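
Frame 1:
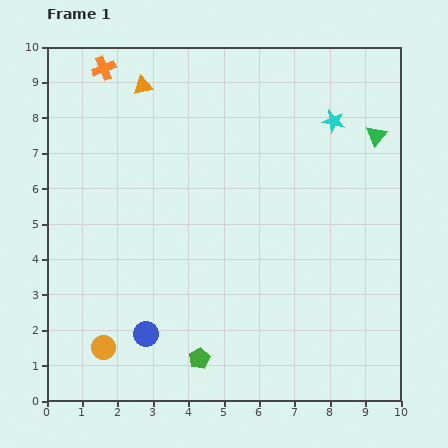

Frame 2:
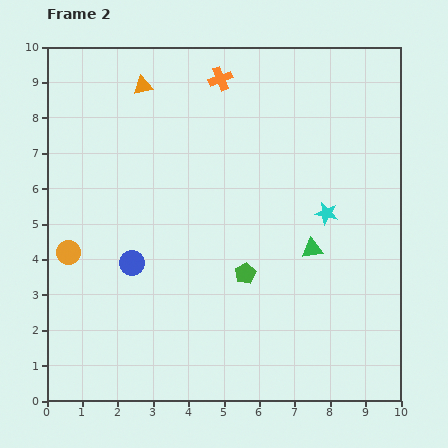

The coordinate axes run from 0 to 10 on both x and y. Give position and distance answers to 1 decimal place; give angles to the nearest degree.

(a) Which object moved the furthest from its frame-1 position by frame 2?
the green triangle

(moved 3.7; next 3.3)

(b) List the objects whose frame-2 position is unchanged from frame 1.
the orange triangle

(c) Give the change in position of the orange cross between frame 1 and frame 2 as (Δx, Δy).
(3.3, -0.3)

The orange cross was at (1.6, 9.4) in frame 1 and (4.9, 9.1) in frame 2.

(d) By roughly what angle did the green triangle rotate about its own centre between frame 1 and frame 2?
43° clockwise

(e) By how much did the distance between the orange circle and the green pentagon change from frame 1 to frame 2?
+2.3

Distance in frame 1: 2.7. Distance in frame 2: 5.0.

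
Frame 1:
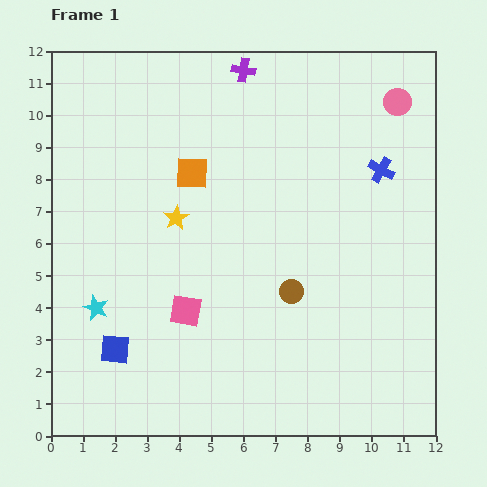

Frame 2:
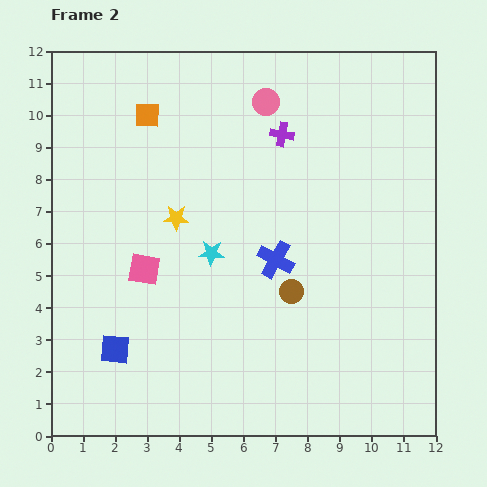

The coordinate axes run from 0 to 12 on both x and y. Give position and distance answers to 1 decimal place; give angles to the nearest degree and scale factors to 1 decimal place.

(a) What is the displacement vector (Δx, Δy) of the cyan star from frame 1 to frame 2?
(3.6, 1.7)

The cyan star was at (1.4, 4.0) in frame 1 and (5.0, 5.7) in frame 2.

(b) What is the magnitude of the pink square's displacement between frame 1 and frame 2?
1.8

The pink square moved from (4.2, 3.9) to (2.9, 5.2), a distance of √(1.3² + 1.3²) ≈ 1.8.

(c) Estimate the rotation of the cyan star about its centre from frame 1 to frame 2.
19° counter-clockwise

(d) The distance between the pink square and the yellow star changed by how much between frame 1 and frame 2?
-1.0

Distance in frame 1: 2.9. Distance in frame 2: 1.9.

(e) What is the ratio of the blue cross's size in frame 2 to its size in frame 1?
1.4×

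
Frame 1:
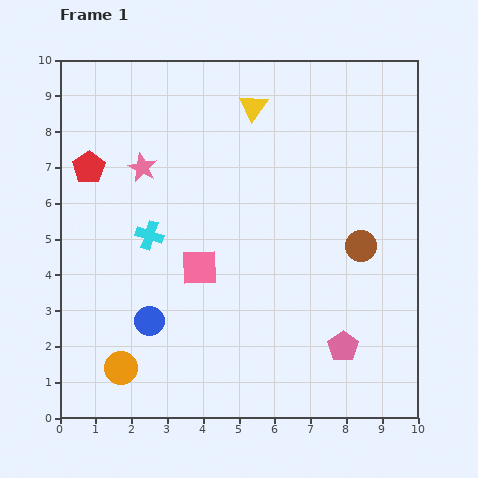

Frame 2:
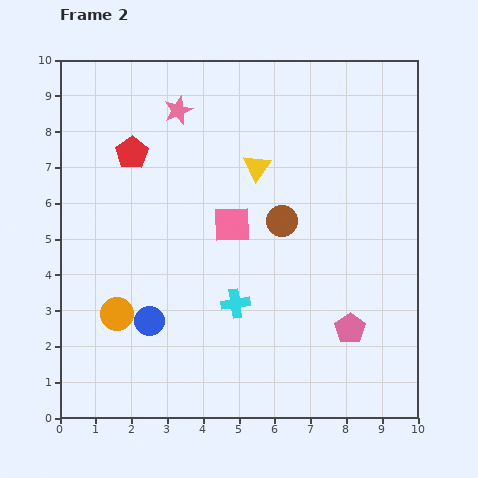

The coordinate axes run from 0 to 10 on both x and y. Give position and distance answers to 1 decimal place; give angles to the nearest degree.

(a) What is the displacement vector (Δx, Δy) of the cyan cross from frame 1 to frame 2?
(2.4, -1.9)

The cyan cross was at (2.5, 5.1) in frame 1 and (4.9, 3.2) in frame 2.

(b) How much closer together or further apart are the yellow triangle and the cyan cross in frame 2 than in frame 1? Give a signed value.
-0.8

Distance in frame 1: 4.6. Distance in frame 2: 3.8.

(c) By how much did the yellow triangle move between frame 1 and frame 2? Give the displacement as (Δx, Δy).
(0.1, -1.7)

The yellow triangle was at (5.4, 8.7) in frame 1 and (5.5, 7.0) in frame 2.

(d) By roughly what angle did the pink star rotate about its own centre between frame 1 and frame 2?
23° clockwise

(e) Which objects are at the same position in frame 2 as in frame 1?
the blue circle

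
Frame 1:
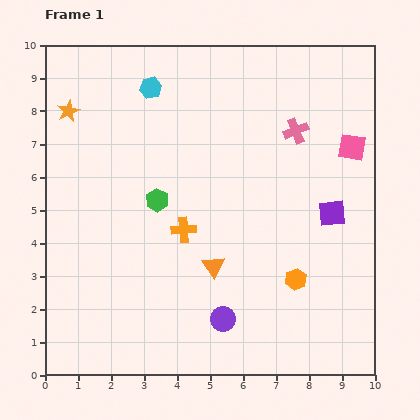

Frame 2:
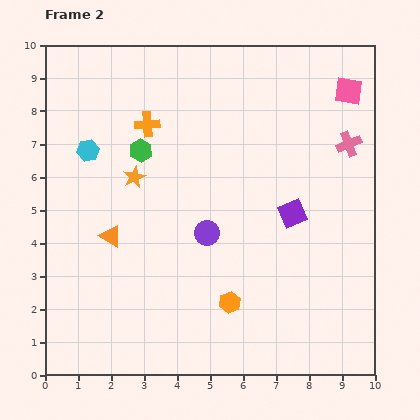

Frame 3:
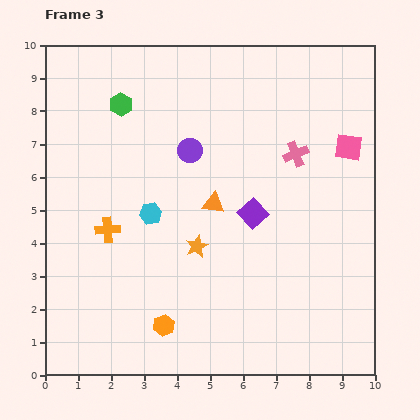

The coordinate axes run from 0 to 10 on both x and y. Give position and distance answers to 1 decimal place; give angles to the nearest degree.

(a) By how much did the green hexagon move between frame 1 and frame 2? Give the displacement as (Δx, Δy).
(-0.5, 1.5)

The green hexagon was at (3.4, 5.3) in frame 1 and (2.9, 6.8) in frame 2.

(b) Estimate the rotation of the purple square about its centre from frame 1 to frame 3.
37° counter-clockwise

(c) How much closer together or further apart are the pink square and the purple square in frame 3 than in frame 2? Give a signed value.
-0.6

Distance in frame 2: 4.1. Distance in frame 3: 3.5.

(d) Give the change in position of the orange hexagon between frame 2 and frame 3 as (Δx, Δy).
(-2.0, -0.7)

The orange hexagon was at (5.6, 2.2) in frame 2 and (3.6, 1.5) in frame 3.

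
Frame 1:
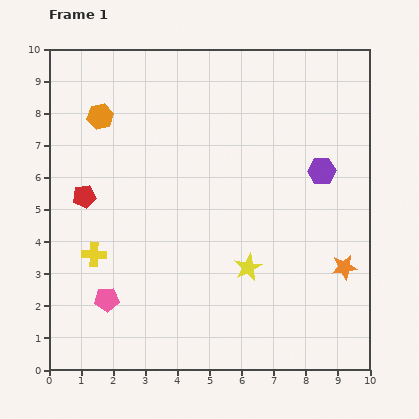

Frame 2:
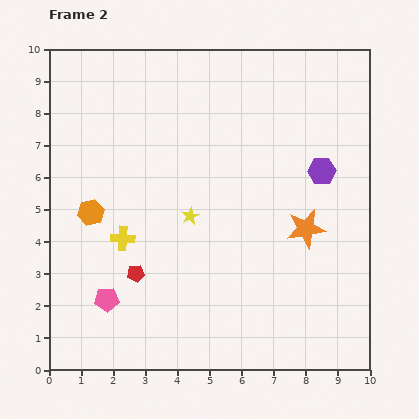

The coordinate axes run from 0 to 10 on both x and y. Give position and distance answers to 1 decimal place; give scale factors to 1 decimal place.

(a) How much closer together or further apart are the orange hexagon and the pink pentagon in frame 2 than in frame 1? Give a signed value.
-3.0

Distance in frame 1: 5.7. Distance in frame 2: 2.7.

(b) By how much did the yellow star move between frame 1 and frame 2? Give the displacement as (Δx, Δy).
(-1.8, 1.6)

The yellow star was at (6.2, 3.2) in frame 1 and (4.4, 4.8) in frame 2.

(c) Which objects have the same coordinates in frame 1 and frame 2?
the pink pentagon, the purple hexagon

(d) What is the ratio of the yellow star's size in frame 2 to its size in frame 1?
0.6×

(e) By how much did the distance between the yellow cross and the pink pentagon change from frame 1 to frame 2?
+0.5

Distance in frame 1: 1.5. Distance in frame 2: 2.0.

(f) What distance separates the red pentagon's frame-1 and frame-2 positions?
2.9

The red pentagon moved from (1.1, 5.4) to (2.7, 3.0), a distance of √(1.6² + 2.4²) ≈ 2.9.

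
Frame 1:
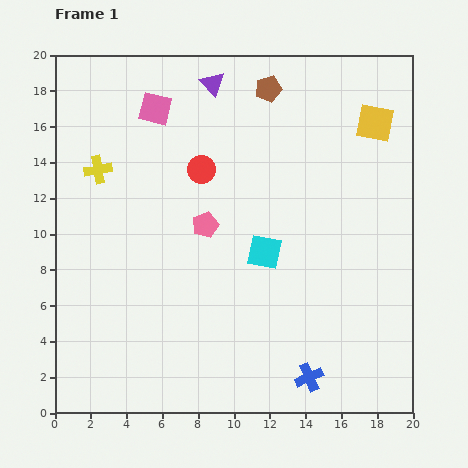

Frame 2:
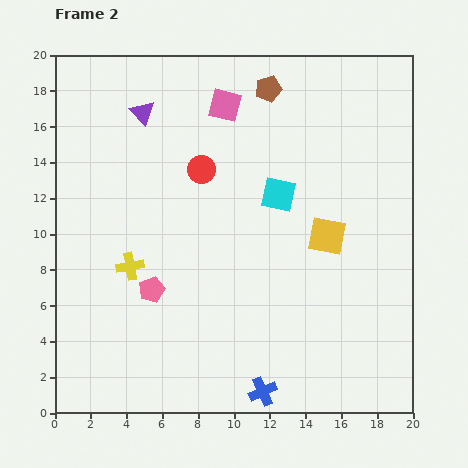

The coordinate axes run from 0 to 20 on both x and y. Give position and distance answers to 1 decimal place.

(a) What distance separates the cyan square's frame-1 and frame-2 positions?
3.3

The cyan square moved from (11.7, 9.0) to (12.5, 12.2), a distance of √(0.8² + 3.2²) ≈ 3.3.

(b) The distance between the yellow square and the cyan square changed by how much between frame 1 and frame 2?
-6.0

Distance in frame 1: 9.5. Distance in frame 2: 3.5.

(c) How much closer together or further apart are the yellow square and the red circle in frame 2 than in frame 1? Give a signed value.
-2.1

Distance in frame 1: 10.0. Distance in frame 2: 7.9.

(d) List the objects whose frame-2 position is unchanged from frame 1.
the red circle, the brown pentagon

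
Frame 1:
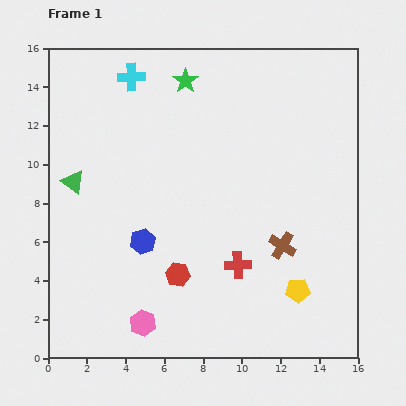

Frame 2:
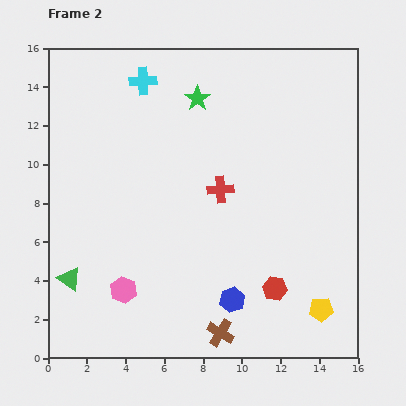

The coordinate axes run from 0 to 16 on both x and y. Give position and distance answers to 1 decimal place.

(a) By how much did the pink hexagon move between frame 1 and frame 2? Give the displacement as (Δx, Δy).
(-1.0, 1.7)

The pink hexagon was at (4.9, 1.8) in frame 1 and (3.9, 3.5) in frame 2.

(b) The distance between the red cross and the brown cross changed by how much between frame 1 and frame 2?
+4.9

Distance in frame 1: 2.5. Distance in frame 2: 7.4.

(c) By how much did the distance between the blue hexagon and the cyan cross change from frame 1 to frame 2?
+3.7

Distance in frame 1: 8.5. Distance in frame 2: 12.2.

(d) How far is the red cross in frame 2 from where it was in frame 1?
4.0

The red cross moved from (9.8, 4.8) to (8.9, 8.7), a distance of √(0.9² + 3.9²) ≈ 4.0.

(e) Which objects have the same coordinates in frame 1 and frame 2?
none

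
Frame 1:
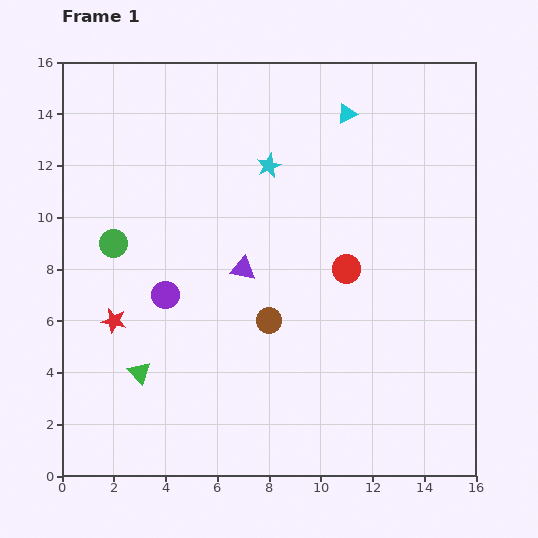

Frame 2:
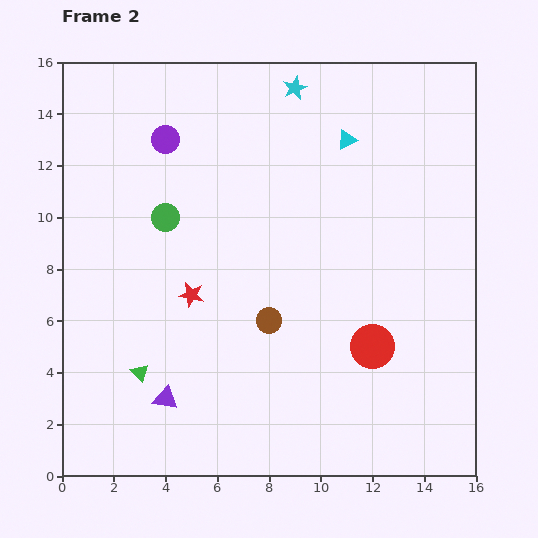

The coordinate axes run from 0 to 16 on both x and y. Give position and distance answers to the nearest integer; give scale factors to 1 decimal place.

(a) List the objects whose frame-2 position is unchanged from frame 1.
the brown circle, the green triangle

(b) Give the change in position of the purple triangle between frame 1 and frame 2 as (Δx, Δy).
(-3, -5)

The purple triangle was at (7, 8) in frame 1 and (4, 3) in frame 2.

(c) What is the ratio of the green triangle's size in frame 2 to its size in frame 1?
0.8×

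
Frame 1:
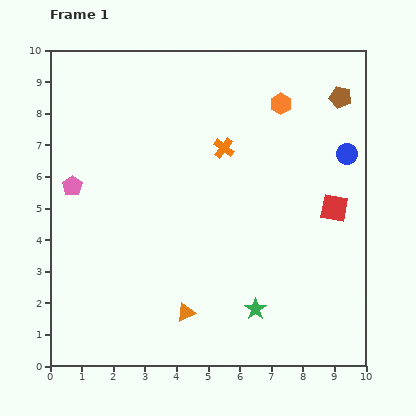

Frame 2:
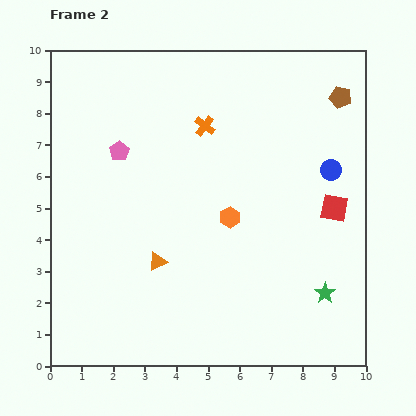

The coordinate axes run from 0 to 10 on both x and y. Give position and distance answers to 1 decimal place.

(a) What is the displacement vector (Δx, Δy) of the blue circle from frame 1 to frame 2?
(-0.5, -0.5)

The blue circle was at (9.4, 6.7) in frame 1 and (8.9, 6.2) in frame 2.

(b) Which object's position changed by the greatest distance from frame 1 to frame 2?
the orange hexagon

(moved 3.9; next 2.3)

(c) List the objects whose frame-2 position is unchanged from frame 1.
the red square, the brown pentagon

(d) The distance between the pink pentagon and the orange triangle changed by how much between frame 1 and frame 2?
-1.7

Distance in frame 1: 5.4. Distance in frame 2: 3.7.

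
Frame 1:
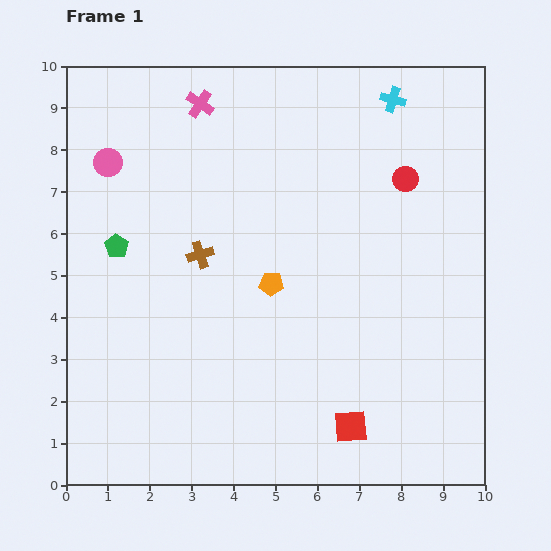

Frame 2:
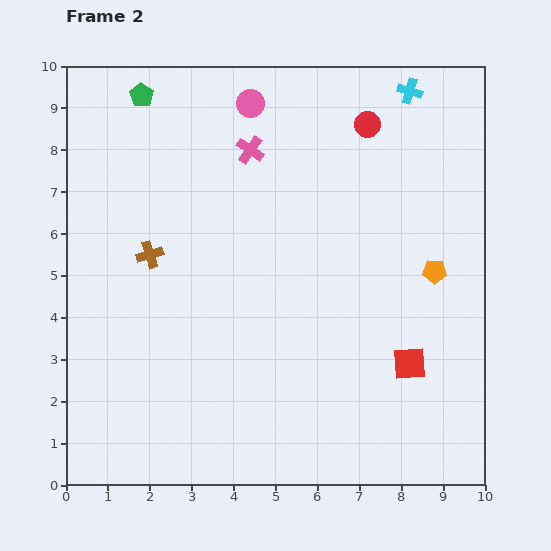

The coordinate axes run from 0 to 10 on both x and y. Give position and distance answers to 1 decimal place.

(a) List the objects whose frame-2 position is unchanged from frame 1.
none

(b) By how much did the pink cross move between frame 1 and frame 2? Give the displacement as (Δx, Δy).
(1.2, -1.1)

The pink cross was at (3.2, 9.1) in frame 1 and (4.4, 8.0) in frame 2.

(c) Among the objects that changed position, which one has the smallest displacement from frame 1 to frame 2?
the cyan cross

(moved 0.4)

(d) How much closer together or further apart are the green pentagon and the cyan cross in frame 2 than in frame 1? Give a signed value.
-1.1

Distance in frame 1: 7.5. Distance in frame 2: 6.4.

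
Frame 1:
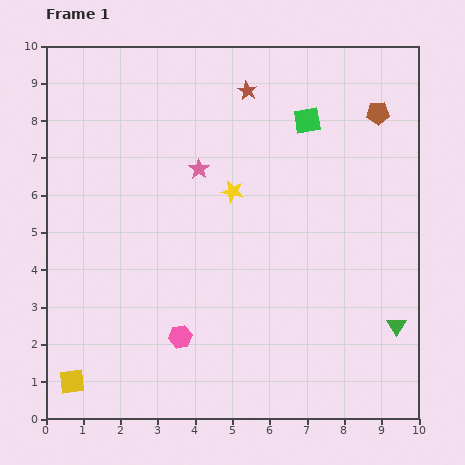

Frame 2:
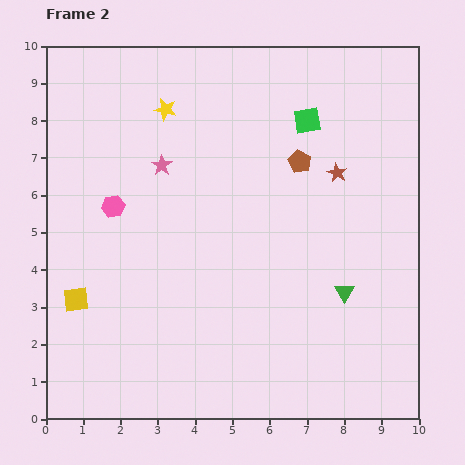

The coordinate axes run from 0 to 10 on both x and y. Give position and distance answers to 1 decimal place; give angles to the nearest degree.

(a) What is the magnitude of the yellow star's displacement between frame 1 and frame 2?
2.8

The yellow star moved from (5.0, 6.1) to (3.2, 8.3), a distance of √(1.8² + 2.2²) ≈ 2.8.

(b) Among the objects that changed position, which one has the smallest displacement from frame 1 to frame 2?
the pink star

(moved 1.0)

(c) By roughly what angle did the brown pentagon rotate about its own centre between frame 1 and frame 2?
29° clockwise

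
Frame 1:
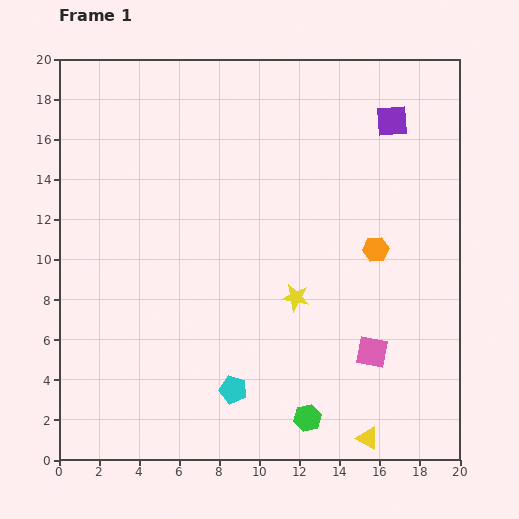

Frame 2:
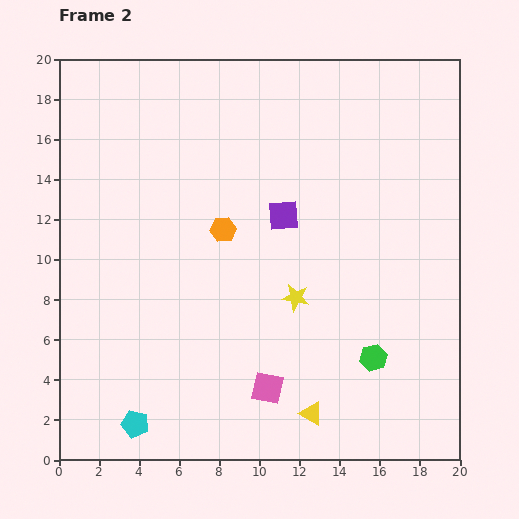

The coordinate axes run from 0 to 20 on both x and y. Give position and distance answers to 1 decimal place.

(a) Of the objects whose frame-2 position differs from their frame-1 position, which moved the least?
the yellow triangle

(moved 3.0)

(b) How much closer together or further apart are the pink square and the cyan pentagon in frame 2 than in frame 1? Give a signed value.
-0.4

Distance in frame 1: 7.2. Distance in frame 2: 6.8.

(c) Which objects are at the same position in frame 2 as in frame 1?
the yellow star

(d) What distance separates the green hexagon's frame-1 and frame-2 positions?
4.5

The green hexagon moved from (12.4, 2.1) to (15.7, 5.1), a distance of √(3.3² + 3.0²) ≈ 4.5.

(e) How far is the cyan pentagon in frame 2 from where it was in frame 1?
5.2

The cyan pentagon moved from (8.7, 3.5) to (3.8, 1.8), a distance of √(4.9² + 1.7²) ≈ 5.2.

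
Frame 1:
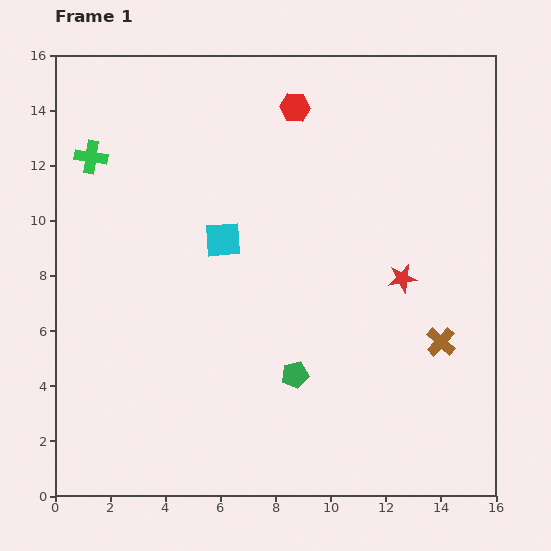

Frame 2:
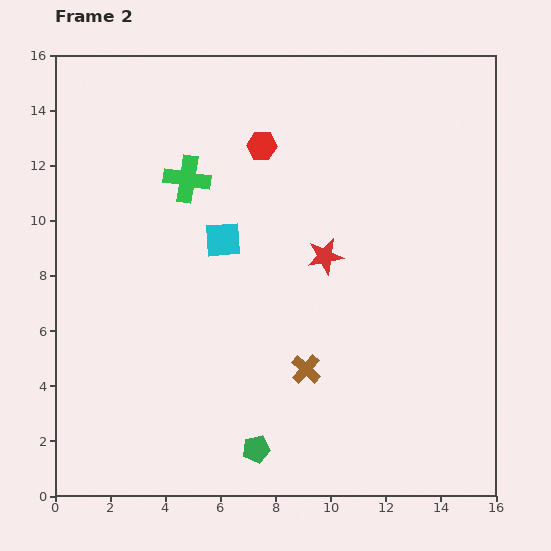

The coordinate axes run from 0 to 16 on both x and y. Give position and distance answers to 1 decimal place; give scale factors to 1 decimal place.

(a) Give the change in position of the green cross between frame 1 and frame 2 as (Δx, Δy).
(3.5, -0.8)

The green cross was at (1.3, 12.3) in frame 1 and (4.8, 11.5) in frame 2.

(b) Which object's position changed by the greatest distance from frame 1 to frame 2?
the brown cross

(moved 5.0; next 3.6)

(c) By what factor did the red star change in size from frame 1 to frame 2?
1.3×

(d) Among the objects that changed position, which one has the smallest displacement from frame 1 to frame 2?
the red hexagon

(moved 1.8)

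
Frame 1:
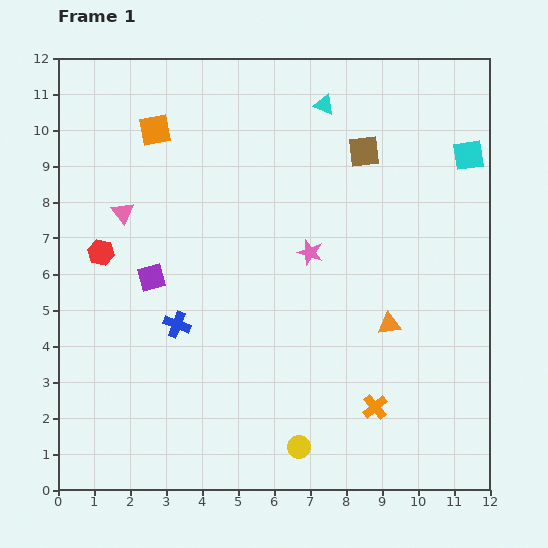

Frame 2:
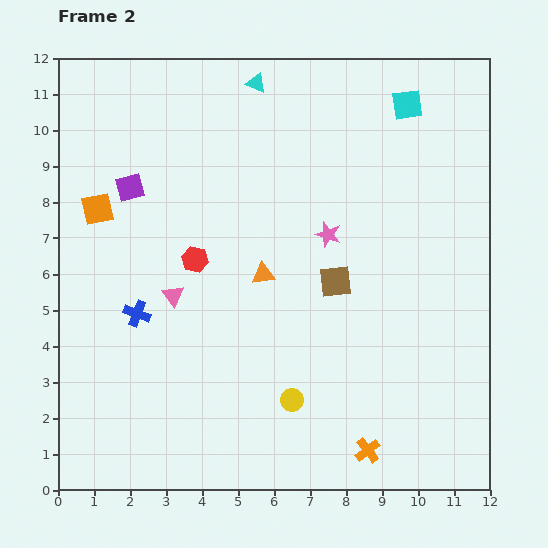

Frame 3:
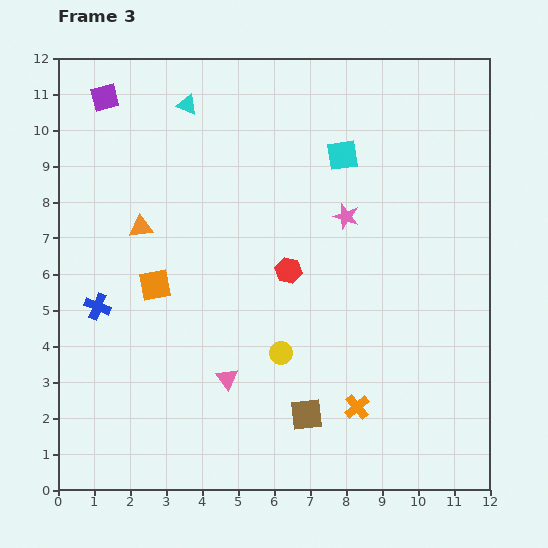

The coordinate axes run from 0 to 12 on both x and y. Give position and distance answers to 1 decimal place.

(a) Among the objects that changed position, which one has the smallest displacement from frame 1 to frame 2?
the pink star

(moved 0.7)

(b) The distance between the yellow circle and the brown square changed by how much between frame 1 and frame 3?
-6.6

Distance in frame 1: 8.4. Distance in frame 3: 1.8.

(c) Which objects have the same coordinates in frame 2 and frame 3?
none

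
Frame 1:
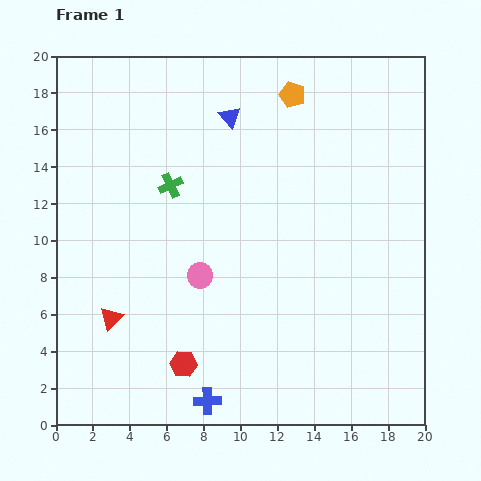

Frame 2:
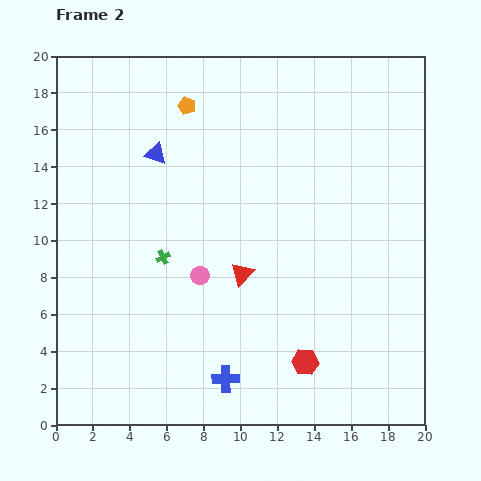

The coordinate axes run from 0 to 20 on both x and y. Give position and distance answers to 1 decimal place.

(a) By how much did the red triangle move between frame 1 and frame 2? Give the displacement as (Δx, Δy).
(7.1, 2.4)

The red triangle was at (3.0, 5.8) in frame 1 and (10.1, 8.2) in frame 2.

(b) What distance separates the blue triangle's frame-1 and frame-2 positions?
4.5

The blue triangle moved from (9.4, 16.7) to (5.4, 14.7), a distance of √(4.0² + 2.0²) ≈ 4.5.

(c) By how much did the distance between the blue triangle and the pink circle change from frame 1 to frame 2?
-1.7

Distance in frame 1: 8.7. Distance in frame 2: 7.0.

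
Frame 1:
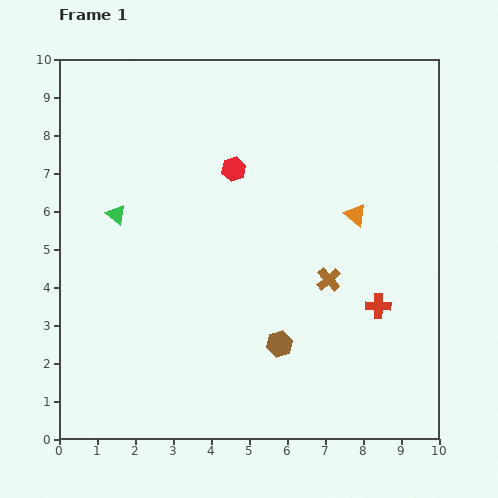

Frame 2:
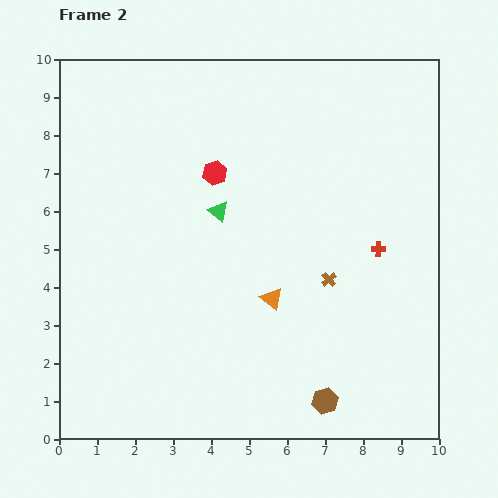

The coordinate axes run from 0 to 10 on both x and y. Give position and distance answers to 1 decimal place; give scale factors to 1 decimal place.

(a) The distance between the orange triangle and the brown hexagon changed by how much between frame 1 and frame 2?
-0.9

Distance in frame 1: 3.9. Distance in frame 2: 3.0.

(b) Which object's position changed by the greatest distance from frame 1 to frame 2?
the orange triangle

(moved 3.1; next 2.7)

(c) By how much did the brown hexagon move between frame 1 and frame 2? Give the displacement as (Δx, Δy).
(1.2, -1.5)

The brown hexagon was at (5.8, 2.5) in frame 1 and (7.0, 1.0) in frame 2.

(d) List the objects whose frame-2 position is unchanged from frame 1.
the brown cross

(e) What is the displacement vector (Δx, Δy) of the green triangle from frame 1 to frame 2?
(2.7, 0.1)

The green triangle was at (1.5, 5.9) in frame 1 and (4.2, 6.0) in frame 2.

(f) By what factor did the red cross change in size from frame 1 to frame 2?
0.6×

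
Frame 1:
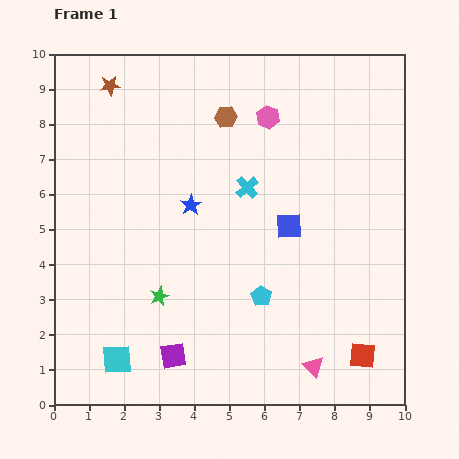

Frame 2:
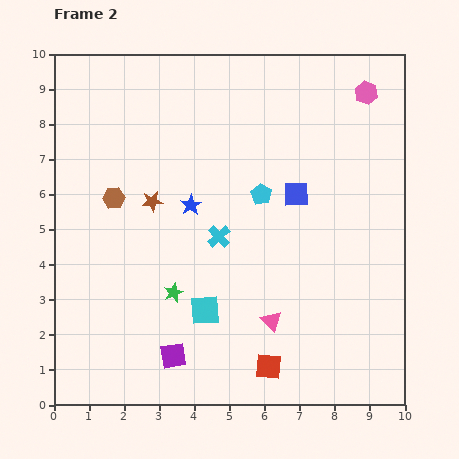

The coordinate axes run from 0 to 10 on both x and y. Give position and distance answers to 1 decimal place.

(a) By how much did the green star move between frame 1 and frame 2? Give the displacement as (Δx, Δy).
(0.4, 0.1)

The green star was at (3.0, 3.1) in frame 1 and (3.4, 3.2) in frame 2.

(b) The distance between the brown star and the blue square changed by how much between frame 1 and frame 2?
-2.4

Distance in frame 1: 6.5. Distance in frame 2: 4.1.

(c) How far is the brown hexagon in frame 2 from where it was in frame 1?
3.9

The brown hexagon moved from (4.9, 8.2) to (1.7, 5.9), a distance of √(3.2² + 2.3²) ≈ 3.9.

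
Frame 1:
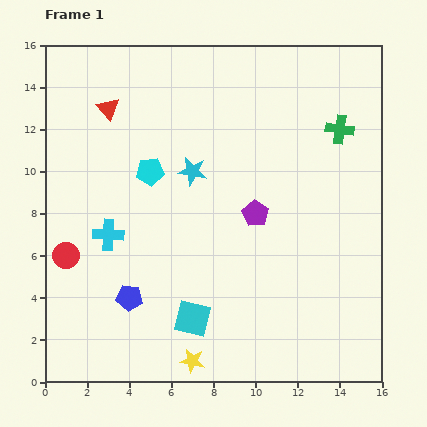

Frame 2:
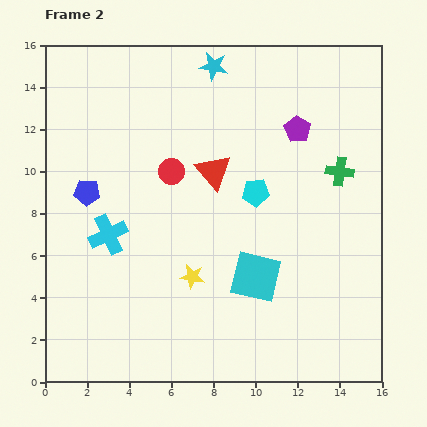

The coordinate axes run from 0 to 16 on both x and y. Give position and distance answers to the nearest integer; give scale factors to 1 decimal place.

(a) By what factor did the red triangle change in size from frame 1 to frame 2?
1.6×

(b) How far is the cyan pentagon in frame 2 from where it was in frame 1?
5

The cyan pentagon moved from (5, 10) to (10, 9), a distance of √(5² + 1²) ≈ 5.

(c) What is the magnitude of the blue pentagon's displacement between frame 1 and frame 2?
5

The blue pentagon moved from (4, 4) to (2, 9), a distance of √(2² + 5²) ≈ 5.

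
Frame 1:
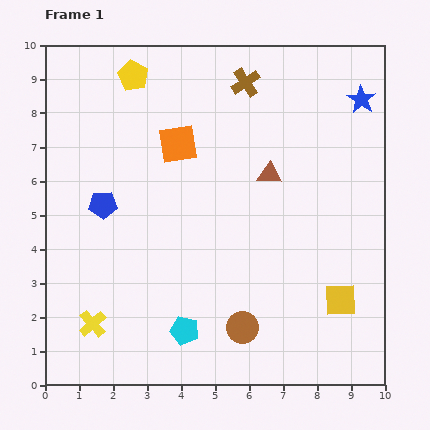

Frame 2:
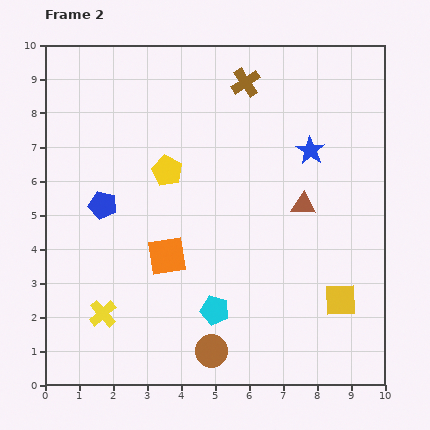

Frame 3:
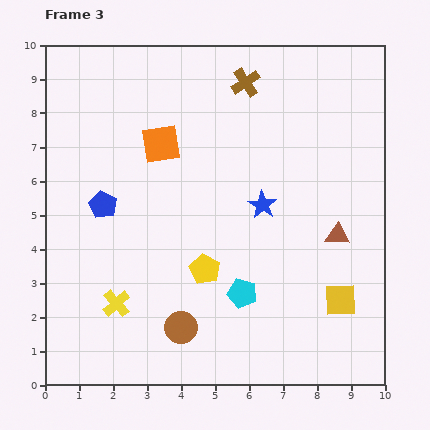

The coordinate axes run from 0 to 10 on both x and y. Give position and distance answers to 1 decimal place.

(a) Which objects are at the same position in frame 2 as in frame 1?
the blue pentagon, the brown cross, the yellow square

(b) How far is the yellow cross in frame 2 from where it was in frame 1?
0.4

The yellow cross moved from (1.4, 1.8) to (1.7, 2.1), a distance of √(0.3² + 0.3²) ≈ 0.4.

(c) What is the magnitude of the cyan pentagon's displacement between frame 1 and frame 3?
2.0

The cyan pentagon moved from (4.1, 1.6) to (5.8, 2.7), a distance of √(1.7² + 1.1²) ≈ 2.0.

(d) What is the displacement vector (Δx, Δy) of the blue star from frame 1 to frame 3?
(-2.9, -3.1)

The blue star was at (9.3, 8.4) in frame 1 and (6.4, 5.3) in frame 3.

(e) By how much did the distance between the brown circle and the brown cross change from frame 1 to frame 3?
+0.2

Distance in frame 1: 7.2. Distance in frame 3: 7.4.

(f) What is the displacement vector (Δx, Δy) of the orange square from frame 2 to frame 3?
(-0.2, 3.3)

The orange square was at (3.6, 3.8) in frame 2 and (3.4, 7.1) in frame 3.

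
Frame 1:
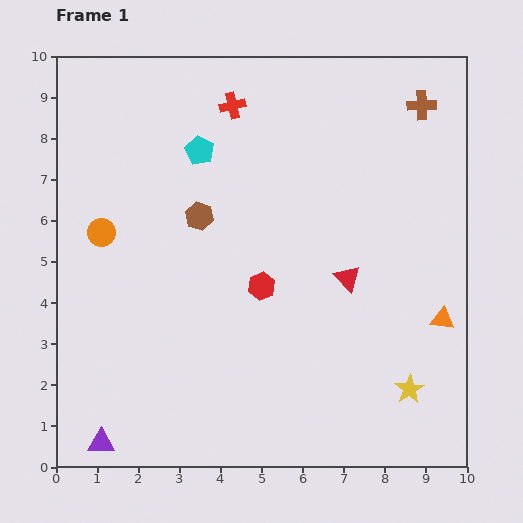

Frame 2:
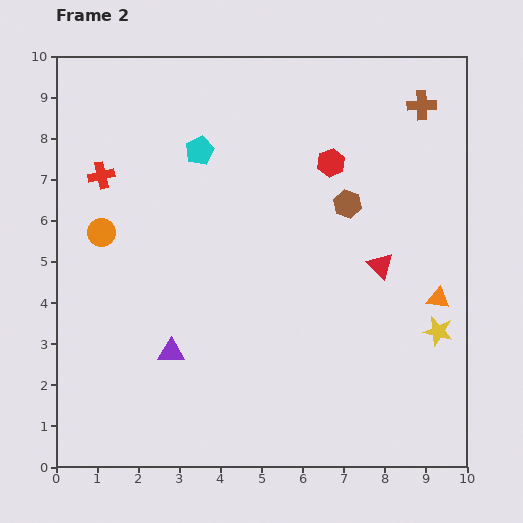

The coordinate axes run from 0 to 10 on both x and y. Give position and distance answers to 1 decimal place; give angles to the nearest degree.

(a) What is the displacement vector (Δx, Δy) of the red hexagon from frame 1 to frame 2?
(1.7, 3.0)

The red hexagon was at (5.0, 4.4) in frame 1 and (6.7, 7.4) in frame 2.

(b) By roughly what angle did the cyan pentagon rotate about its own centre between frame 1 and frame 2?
18° clockwise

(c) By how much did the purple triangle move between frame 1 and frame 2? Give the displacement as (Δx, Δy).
(1.7, 2.2)

The purple triangle was at (1.1, 0.6) in frame 1 and (2.8, 2.8) in frame 2.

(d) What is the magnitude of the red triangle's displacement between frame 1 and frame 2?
0.9

The red triangle moved from (7.1, 4.6) to (7.9, 4.9), a distance of √(0.8² + 0.3²) ≈ 0.9.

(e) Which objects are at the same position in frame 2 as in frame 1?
the orange circle, the brown cross, the cyan pentagon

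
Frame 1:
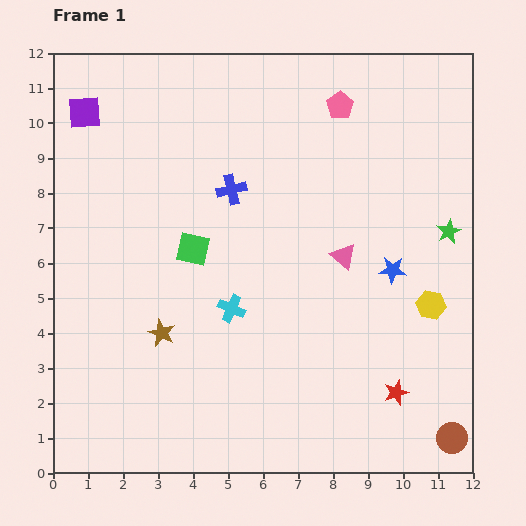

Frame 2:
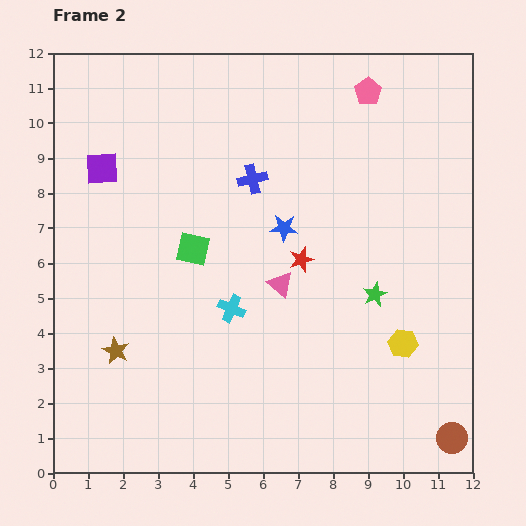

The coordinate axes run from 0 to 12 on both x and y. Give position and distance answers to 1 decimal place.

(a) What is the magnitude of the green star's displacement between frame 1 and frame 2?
2.8

The green star moved from (11.3, 6.9) to (9.2, 5.1), a distance of √(2.1² + 1.8²) ≈ 2.8.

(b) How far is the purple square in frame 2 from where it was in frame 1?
1.7

The purple square moved from (0.9, 10.3) to (1.4, 8.7), a distance of √(0.5² + 1.6²) ≈ 1.7.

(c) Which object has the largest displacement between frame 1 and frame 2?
the red star

(moved 4.7; next 3.3)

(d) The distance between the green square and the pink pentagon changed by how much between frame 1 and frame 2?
+0.8

Distance in frame 1: 5.9. Distance in frame 2: 6.7.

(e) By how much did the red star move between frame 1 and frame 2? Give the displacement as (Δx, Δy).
(-2.7, 3.8)

The red star was at (9.8, 2.3) in frame 1 and (7.1, 6.1) in frame 2.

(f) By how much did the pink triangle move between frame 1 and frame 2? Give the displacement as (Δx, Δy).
(-1.8, -0.8)

The pink triangle was at (8.3, 6.2) in frame 1 and (6.5, 5.4) in frame 2.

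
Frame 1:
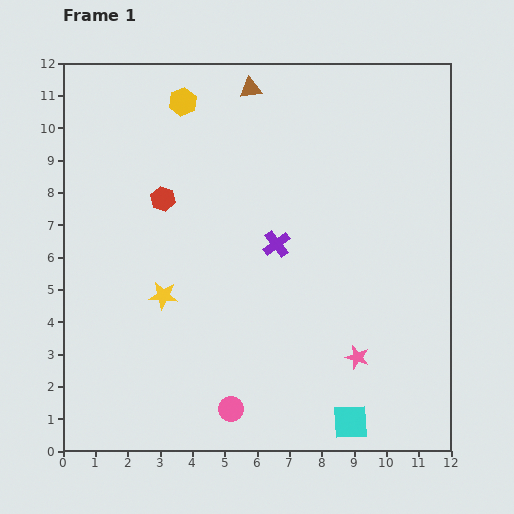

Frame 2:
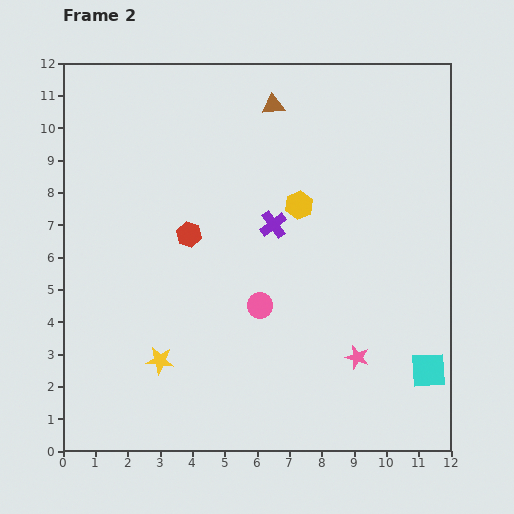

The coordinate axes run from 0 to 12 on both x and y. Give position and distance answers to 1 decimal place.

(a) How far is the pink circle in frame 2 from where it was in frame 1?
3.3

The pink circle moved from (5.2, 1.3) to (6.1, 4.5), a distance of √(0.9² + 3.2²) ≈ 3.3.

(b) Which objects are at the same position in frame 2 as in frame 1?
the pink star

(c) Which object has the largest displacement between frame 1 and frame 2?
the yellow hexagon

(moved 4.8; next 3.3)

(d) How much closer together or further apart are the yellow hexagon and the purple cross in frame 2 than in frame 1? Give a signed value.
-4.3

Distance in frame 1: 5.3. Distance in frame 2: 1.0.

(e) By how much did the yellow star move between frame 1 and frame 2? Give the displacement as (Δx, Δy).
(-0.1, -2.0)

The yellow star was at (3.1, 4.8) in frame 1 and (3.0, 2.8) in frame 2.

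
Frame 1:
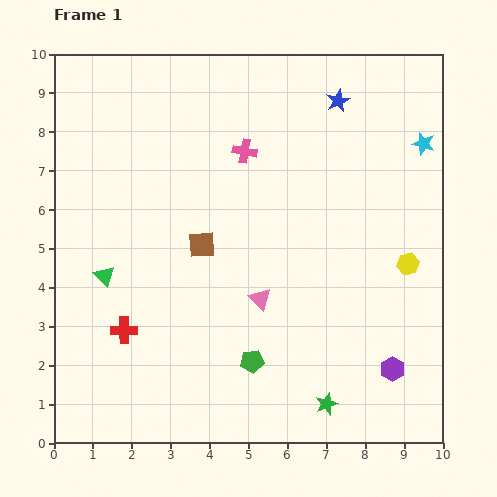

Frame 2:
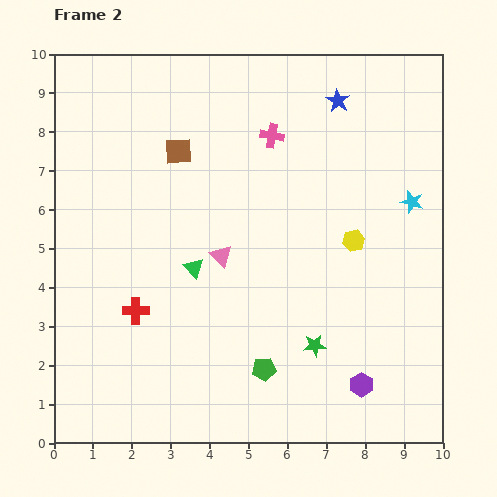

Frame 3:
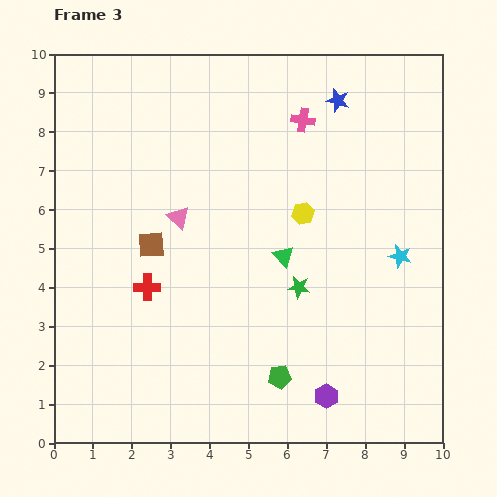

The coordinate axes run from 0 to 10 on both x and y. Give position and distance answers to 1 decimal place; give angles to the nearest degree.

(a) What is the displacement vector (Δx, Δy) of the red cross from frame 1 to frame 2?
(0.3, 0.5)

The red cross was at (1.8, 2.9) in frame 1 and (2.1, 3.4) in frame 2.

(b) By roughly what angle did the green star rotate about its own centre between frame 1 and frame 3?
30° clockwise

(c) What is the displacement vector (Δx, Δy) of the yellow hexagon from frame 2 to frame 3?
(-1.3, 0.7)

The yellow hexagon was at (7.7, 5.2) in frame 2 and (6.4, 5.9) in frame 3.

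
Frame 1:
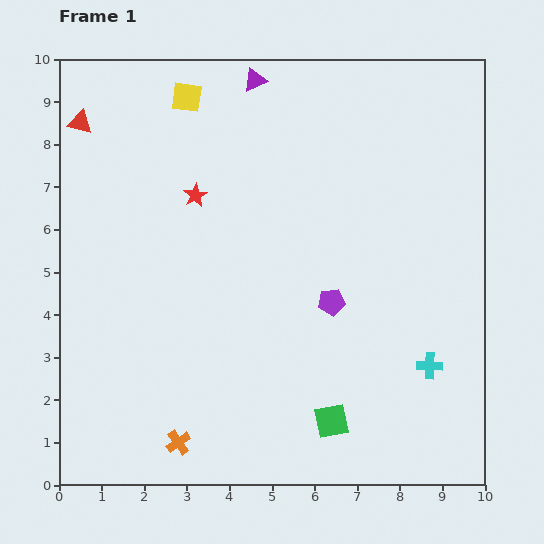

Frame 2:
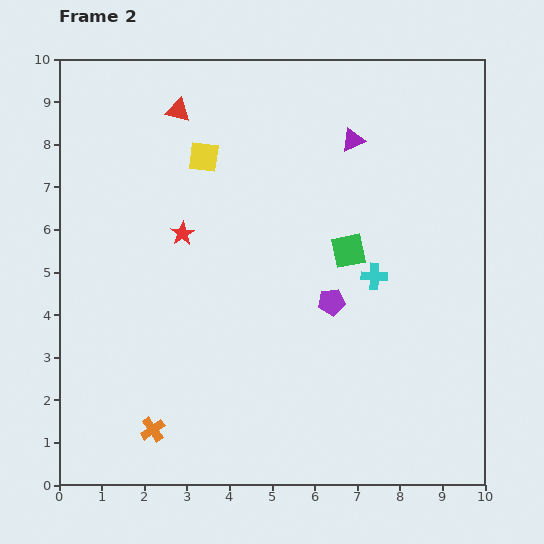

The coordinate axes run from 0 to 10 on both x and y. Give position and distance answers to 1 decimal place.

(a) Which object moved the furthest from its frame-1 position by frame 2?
the green square

(moved 4.0; next 2.7)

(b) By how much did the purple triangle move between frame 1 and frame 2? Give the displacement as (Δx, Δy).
(2.3, -1.4)

The purple triangle was at (4.6, 9.5) in frame 1 and (6.9, 8.1) in frame 2.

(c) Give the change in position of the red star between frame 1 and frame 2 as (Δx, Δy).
(-0.3, -0.9)

The red star was at (3.2, 6.8) in frame 1 and (2.9, 5.9) in frame 2.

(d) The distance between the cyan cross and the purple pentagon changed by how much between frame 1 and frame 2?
-1.5

Distance in frame 1: 2.7. Distance in frame 2: 1.2.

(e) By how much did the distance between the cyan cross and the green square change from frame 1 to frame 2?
-1.8

Distance in frame 1: 2.6. Distance in frame 2: 0.8.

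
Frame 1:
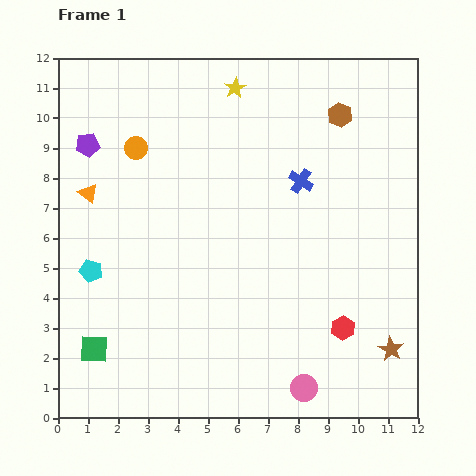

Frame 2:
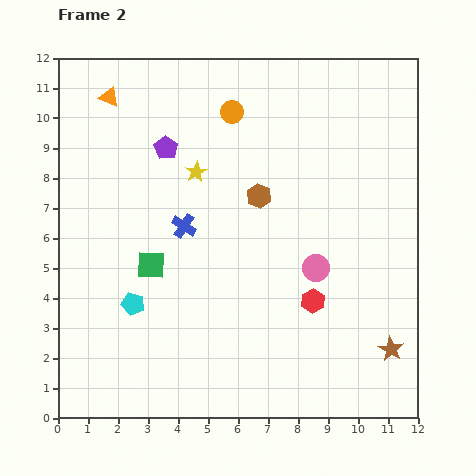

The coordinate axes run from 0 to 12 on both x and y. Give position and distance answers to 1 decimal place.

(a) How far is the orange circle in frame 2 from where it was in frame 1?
3.4

The orange circle moved from (2.6, 9.0) to (5.8, 10.2), a distance of √(3.2² + 1.2²) ≈ 3.4.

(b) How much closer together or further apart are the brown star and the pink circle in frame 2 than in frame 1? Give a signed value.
+0.5

Distance in frame 1: 3.2. Distance in frame 2: 3.7.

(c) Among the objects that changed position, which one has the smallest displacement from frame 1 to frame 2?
the red hexagon

(moved 1.3)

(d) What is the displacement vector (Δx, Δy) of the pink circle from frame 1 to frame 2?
(0.4, 4.0)

The pink circle was at (8.2, 1.0) in frame 1 and (8.6, 5.0) in frame 2.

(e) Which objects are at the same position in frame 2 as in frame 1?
the brown star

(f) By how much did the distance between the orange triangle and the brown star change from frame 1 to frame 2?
+1.2

Distance in frame 1: 11.4. Distance in frame 2: 12.6.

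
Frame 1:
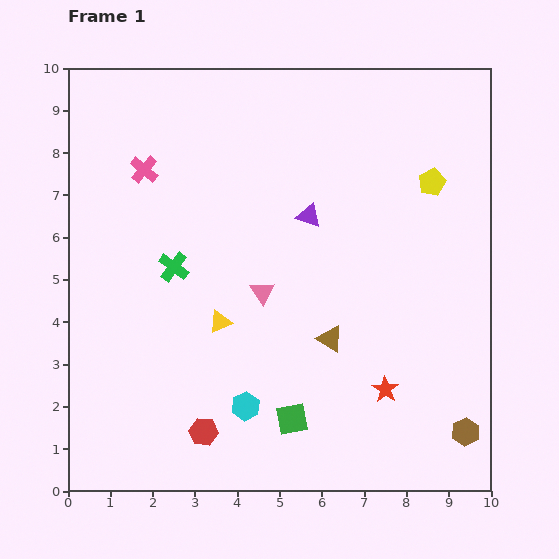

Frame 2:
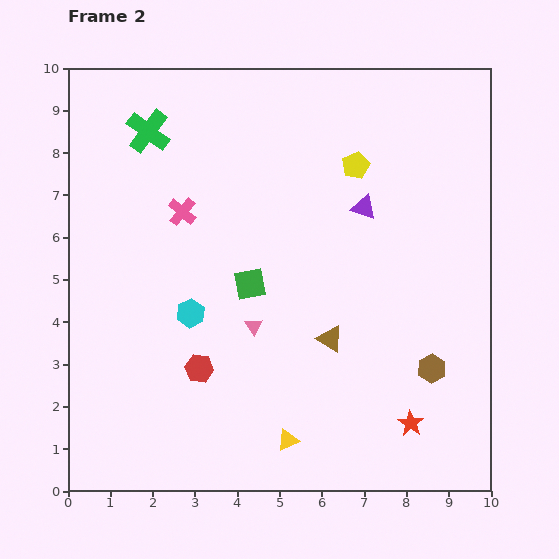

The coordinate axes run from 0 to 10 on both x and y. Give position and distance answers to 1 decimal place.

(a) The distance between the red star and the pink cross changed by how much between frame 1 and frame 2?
-0.3

Distance in frame 1: 7.7. Distance in frame 2: 7.4.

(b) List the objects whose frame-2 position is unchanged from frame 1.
the brown triangle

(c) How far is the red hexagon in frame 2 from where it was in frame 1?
1.5

The red hexagon moved from (3.2, 1.4) to (3.1, 2.9), a distance of √(0.1² + 1.5²) ≈ 1.5.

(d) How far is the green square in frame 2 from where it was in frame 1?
3.4

The green square moved from (5.3, 1.7) to (4.3, 4.9), a distance of √(1.0² + 3.2²) ≈ 3.4.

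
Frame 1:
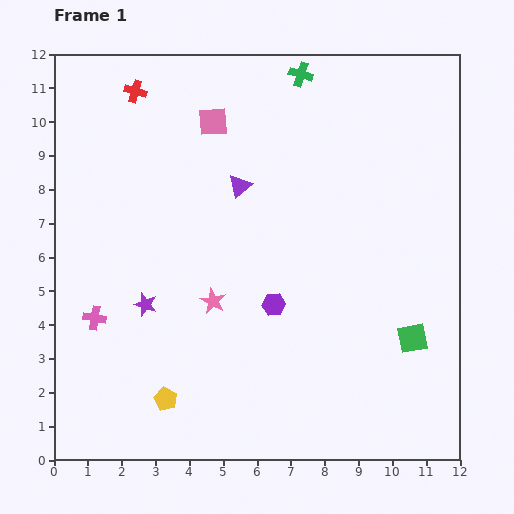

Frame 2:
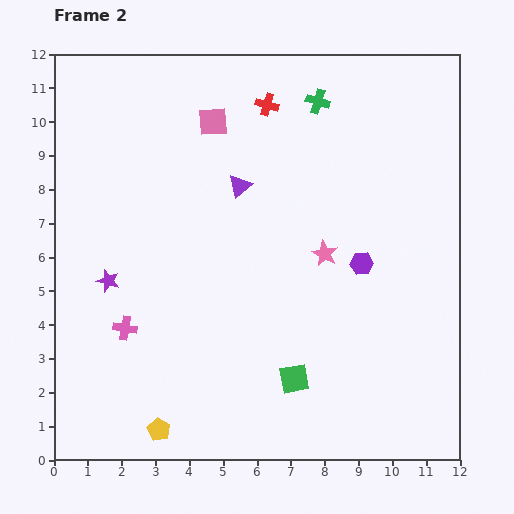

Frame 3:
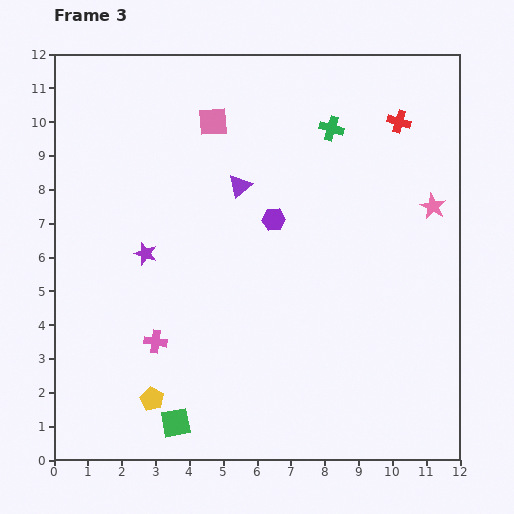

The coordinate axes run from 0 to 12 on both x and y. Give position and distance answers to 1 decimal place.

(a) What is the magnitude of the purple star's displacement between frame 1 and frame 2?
1.3

The purple star moved from (2.7, 4.6) to (1.6, 5.3), a distance of √(1.1² + 0.7²) ≈ 1.3.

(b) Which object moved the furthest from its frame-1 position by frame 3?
the red cross

(moved 7.9; next 7.4)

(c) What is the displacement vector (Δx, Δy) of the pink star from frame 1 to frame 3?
(6.5, 2.8)

The pink star was at (4.7, 4.7) in frame 1 and (11.2, 7.5) in frame 3.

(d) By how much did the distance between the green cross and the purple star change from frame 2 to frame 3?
-1.6

Distance in frame 2: 8.2. Distance in frame 3: 6.6.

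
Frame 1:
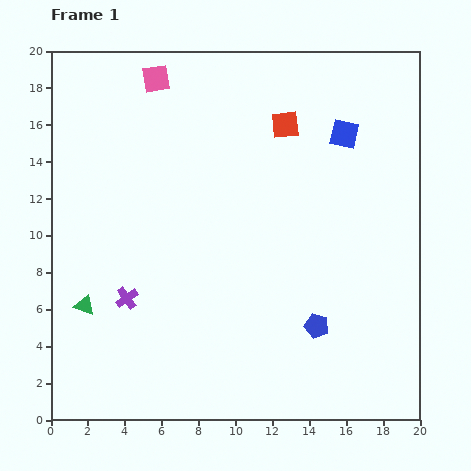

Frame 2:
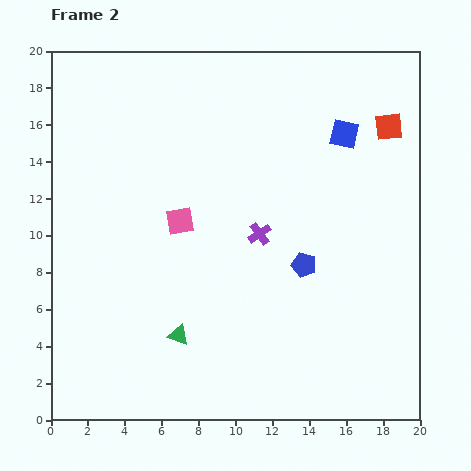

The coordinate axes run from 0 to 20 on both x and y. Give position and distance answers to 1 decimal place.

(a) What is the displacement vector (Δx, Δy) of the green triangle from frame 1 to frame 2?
(5.1, -1.6)

The green triangle was at (1.8, 6.2) in frame 1 and (6.9, 4.6) in frame 2.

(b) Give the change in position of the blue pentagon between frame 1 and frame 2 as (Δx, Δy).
(-0.7, 3.3)

The blue pentagon was at (14.4, 5.1) in frame 1 and (13.7, 8.4) in frame 2.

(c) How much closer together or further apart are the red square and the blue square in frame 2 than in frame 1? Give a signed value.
-0.8

Distance in frame 1: 3.2. Distance in frame 2: 2.4.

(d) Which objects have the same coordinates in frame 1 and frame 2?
the blue square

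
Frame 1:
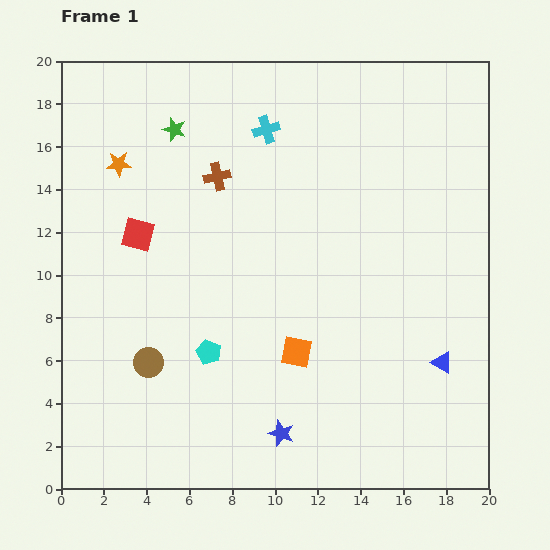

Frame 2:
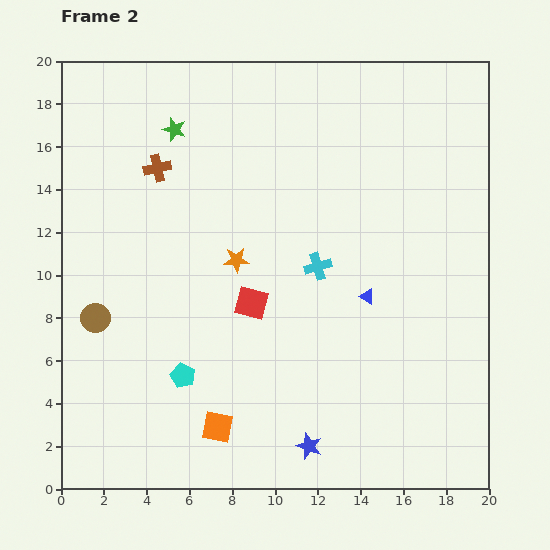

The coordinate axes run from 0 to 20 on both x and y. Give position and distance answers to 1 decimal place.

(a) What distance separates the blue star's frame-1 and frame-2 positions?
1.4

The blue star moved from (10.3, 2.6) to (11.6, 2.0), a distance of √(1.3² + 0.6²) ≈ 1.4.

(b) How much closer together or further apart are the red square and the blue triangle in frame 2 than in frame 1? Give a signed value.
-10.0

Distance in frame 1: 15.4. Distance in frame 2: 5.4.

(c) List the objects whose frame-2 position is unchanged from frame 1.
the green star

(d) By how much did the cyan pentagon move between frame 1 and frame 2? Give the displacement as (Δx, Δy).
(-1.2, -1.1)

The cyan pentagon was at (6.9, 6.4) in frame 1 and (5.7, 5.3) in frame 2.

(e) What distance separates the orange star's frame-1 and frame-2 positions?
7.1

The orange star moved from (2.7, 15.2) to (8.2, 10.7), a distance of √(5.5² + 4.5²) ≈ 7.1.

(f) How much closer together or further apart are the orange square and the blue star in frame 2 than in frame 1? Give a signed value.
+0.5

Distance in frame 1: 3.9. Distance in frame 2: 4.4.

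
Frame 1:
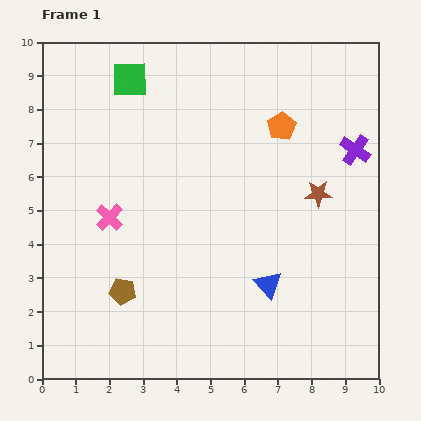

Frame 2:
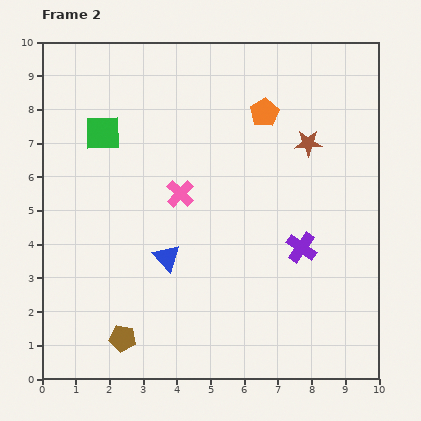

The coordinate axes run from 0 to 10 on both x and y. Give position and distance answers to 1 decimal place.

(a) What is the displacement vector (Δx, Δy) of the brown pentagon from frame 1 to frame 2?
(0.0, -1.4)

The brown pentagon was at (2.4, 2.6) in frame 1 and (2.4, 1.2) in frame 2.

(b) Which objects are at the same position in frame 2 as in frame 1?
none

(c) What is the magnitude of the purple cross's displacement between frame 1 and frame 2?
3.3

The purple cross moved from (9.3, 6.8) to (7.7, 3.9), a distance of √(1.6² + 2.9²) ≈ 3.3.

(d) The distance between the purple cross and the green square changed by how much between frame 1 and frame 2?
-0.2

Distance in frame 1: 7.0. Distance in frame 2: 6.8.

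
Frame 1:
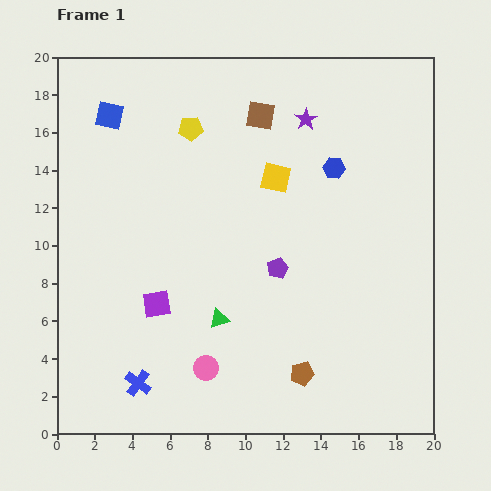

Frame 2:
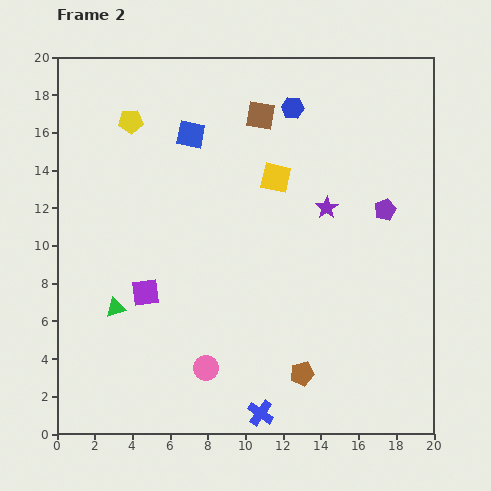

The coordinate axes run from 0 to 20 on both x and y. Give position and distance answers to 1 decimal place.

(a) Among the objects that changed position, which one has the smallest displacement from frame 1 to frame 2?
the purple square

(moved 0.8)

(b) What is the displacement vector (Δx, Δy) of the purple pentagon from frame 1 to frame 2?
(5.7, 3.1)

The purple pentagon was at (11.7, 8.8) in frame 1 and (17.4, 11.9) in frame 2.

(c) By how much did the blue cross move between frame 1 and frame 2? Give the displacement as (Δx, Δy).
(6.5, -1.6)

The blue cross was at (4.3, 2.7) in frame 1 and (10.8, 1.1) in frame 2.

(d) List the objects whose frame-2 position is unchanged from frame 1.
the brown pentagon, the brown square, the yellow square, the pink circle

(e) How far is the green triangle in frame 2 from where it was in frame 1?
5.5

The green triangle moved from (8.6, 6.1) to (3.1, 6.7), a distance of √(5.5² + 0.6²) ≈ 5.5.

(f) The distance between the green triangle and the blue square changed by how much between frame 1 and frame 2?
-2.3

Distance in frame 1: 12.3. Distance in frame 2: 10.0.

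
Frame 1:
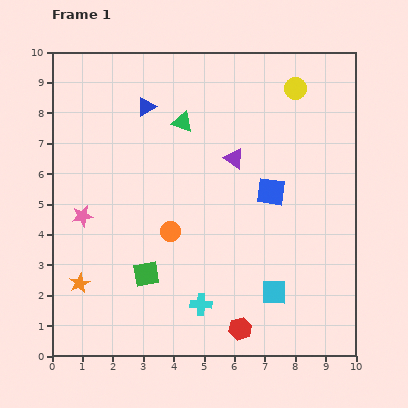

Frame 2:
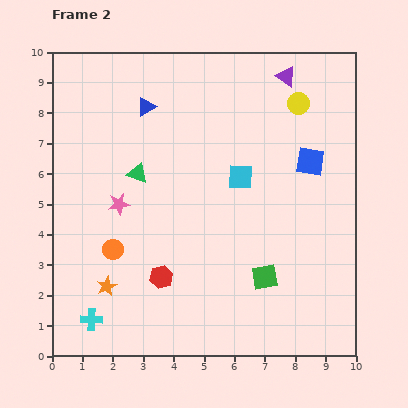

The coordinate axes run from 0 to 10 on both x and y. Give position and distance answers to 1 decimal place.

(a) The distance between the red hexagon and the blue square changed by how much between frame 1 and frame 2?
+1.6

Distance in frame 1: 4.6. Distance in frame 2: 6.2.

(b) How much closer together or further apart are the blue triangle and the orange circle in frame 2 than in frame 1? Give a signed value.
+0.6

Distance in frame 1: 4.2. Distance in frame 2: 4.8.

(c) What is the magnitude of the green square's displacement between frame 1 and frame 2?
3.9

The green square moved from (3.1, 2.7) to (7.0, 2.6), a distance of √(3.9² + 0.1²) ≈ 3.9.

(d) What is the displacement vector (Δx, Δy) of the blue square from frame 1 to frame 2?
(1.3, 1.0)

The blue square was at (7.2, 5.4) in frame 1 and (8.5, 6.4) in frame 2.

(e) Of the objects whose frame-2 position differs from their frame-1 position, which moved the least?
the yellow circle

(moved 0.5)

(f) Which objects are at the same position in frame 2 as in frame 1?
the blue triangle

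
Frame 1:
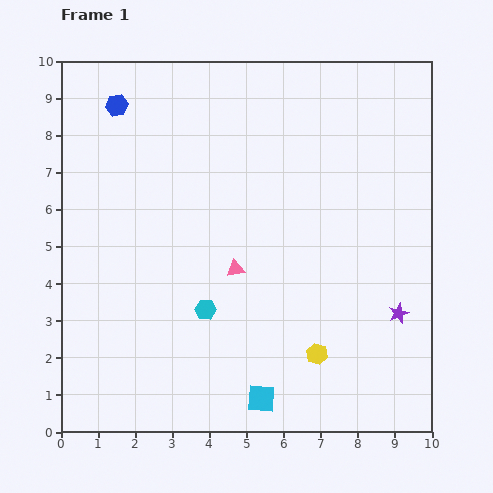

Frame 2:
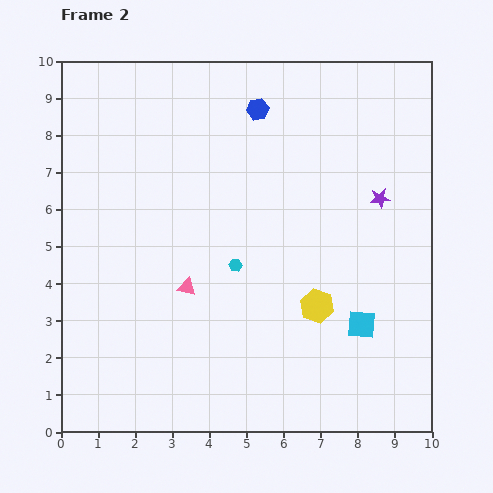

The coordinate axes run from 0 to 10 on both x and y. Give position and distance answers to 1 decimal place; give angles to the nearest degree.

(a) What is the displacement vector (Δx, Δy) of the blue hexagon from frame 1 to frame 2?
(3.8, -0.1)

The blue hexagon was at (1.5, 8.8) in frame 1 and (5.3, 8.7) in frame 2.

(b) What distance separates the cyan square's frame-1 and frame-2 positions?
3.4

The cyan square moved from (5.4, 0.9) to (8.1, 2.9), a distance of √(2.7² + 2.0²) ≈ 3.4.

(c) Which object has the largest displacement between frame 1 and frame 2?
the blue hexagon

(moved 3.8; next 3.4)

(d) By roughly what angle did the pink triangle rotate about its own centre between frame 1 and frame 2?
26° clockwise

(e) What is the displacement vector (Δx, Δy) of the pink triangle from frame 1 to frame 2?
(-1.3, -0.5)

The pink triangle was at (4.7, 4.4) in frame 1 and (3.4, 3.9) in frame 2.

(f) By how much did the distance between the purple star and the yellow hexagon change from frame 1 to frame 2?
+0.9

Distance in frame 1: 2.5. Distance in frame 2: 3.4.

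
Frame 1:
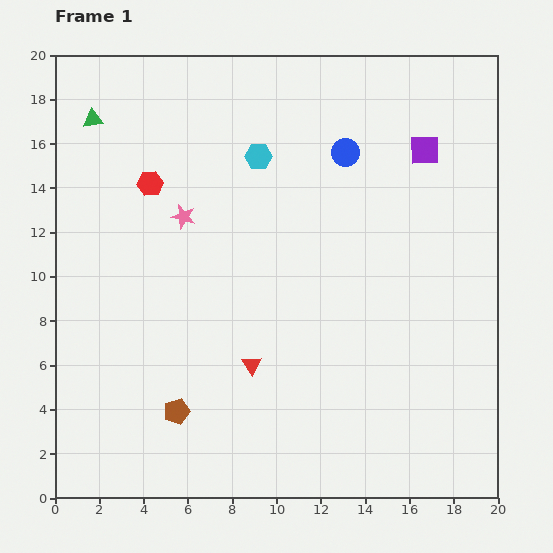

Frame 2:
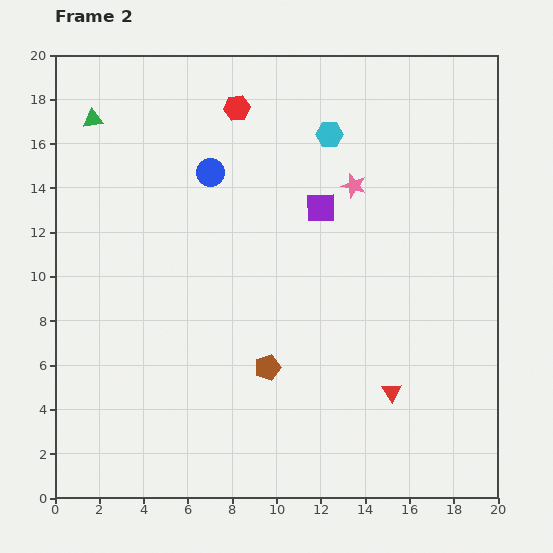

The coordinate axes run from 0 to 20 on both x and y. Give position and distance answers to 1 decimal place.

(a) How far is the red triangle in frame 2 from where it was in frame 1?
6.4

The red triangle moved from (8.9, 6.0) to (15.2, 4.8), a distance of √(6.3² + 1.2²) ≈ 6.4.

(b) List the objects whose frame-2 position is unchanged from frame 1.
the green triangle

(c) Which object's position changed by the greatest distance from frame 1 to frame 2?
the pink star

(moved 7.8; next 6.4)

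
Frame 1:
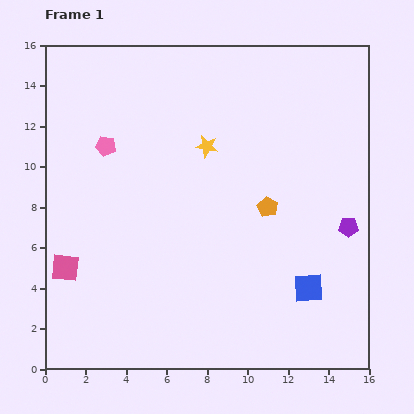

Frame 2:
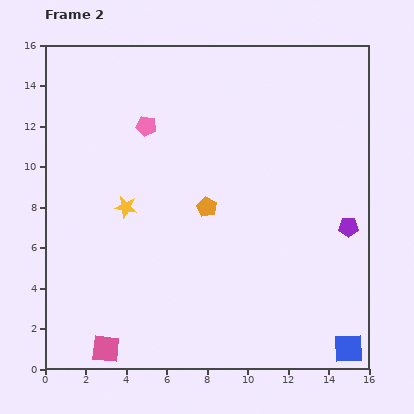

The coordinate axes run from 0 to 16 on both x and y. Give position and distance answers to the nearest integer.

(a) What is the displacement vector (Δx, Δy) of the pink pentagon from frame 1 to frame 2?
(2, 1)

The pink pentagon was at (3, 11) in frame 1 and (5, 12) in frame 2.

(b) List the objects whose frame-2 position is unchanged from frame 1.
the purple pentagon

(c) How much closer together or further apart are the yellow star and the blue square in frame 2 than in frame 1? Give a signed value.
+4

Distance in frame 1: 9. Distance in frame 2: 13.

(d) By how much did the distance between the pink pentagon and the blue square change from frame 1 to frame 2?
+3

Distance in frame 1: 12. Distance in frame 2: 15.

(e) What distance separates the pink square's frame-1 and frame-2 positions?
4

The pink square moved from (1, 5) to (3, 1), a distance of √(2² + 4²) ≈ 4.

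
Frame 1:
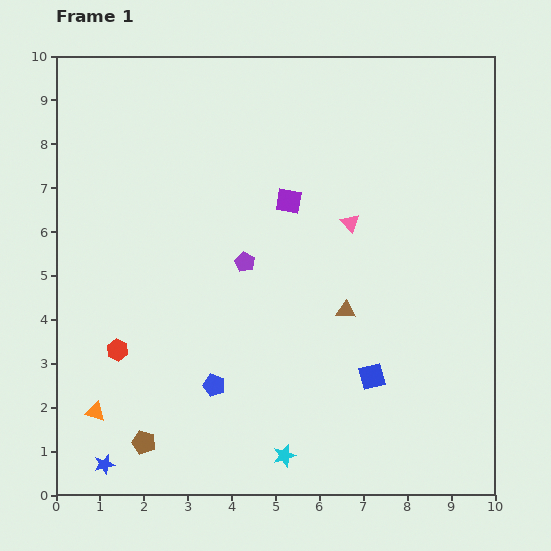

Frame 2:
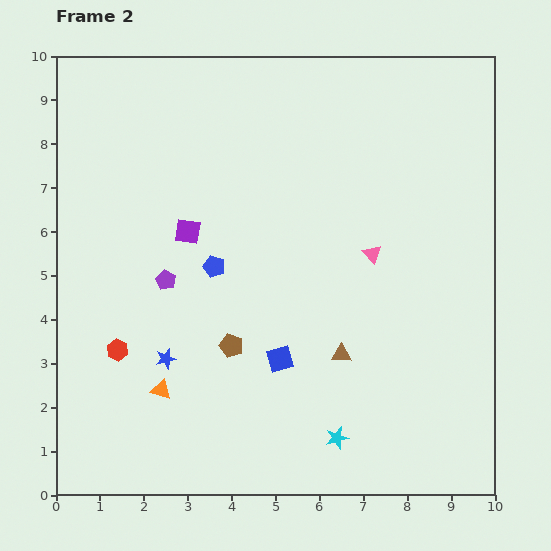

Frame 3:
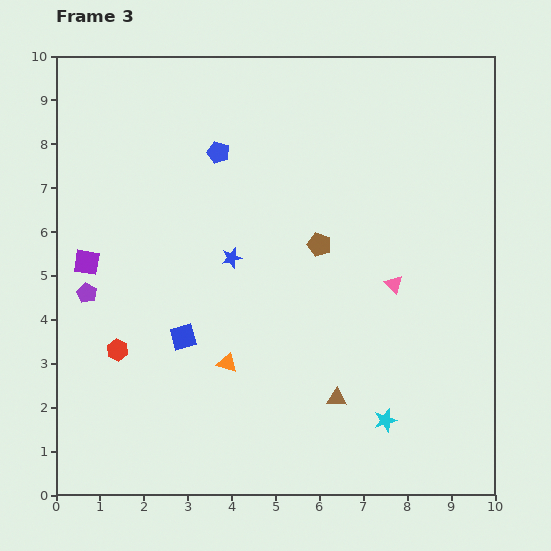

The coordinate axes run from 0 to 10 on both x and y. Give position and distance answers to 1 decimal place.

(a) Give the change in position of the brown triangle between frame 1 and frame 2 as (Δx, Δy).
(-0.1, -1.0)

The brown triangle was at (6.6, 4.2) in frame 1 and (6.5, 3.2) in frame 2.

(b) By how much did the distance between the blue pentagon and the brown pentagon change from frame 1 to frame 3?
+1.0

Distance in frame 1: 2.1. Distance in frame 3: 3.1.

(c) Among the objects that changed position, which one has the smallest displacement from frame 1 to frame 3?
the pink triangle

(moved 1.7)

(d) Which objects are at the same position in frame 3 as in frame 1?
the red hexagon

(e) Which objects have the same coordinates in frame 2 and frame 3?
the red hexagon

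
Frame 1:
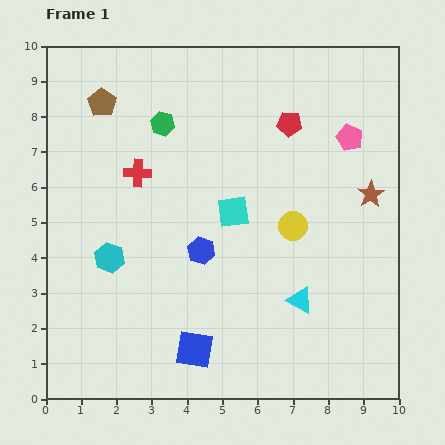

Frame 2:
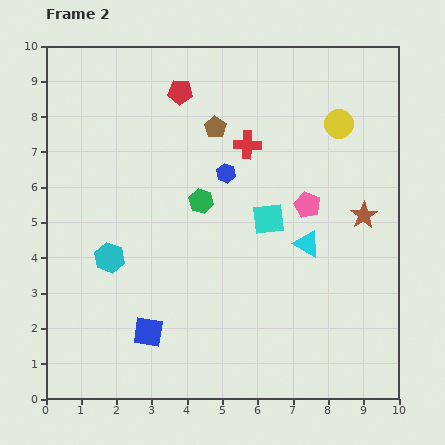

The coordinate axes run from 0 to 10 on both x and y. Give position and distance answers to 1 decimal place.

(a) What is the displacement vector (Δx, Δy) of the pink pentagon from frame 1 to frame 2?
(-1.2, -1.9)

The pink pentagon was at (8.6, 7.4) in frame 1 and (7.4, 5.5) in frame 2.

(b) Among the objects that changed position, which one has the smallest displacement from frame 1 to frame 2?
the brown star

(moved 0.6)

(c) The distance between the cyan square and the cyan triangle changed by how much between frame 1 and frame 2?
-1.8

Distance in frame 1: 3.1. Distance in frame 2: 1.3.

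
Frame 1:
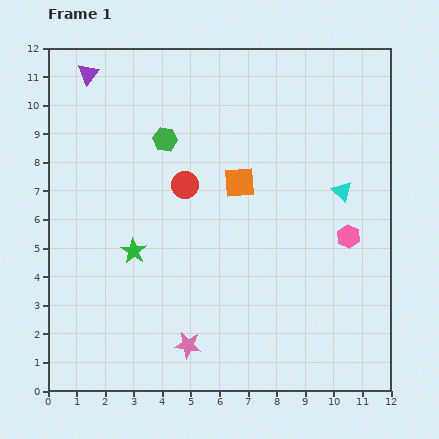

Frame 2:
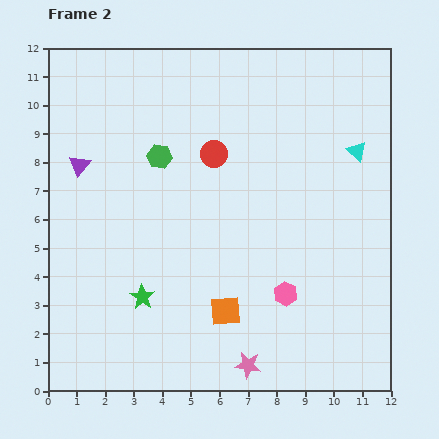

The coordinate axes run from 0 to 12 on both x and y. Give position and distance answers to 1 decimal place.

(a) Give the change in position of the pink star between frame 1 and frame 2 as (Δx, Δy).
(2.1, -0.7)

The pink star was at (4.9, 1.6) in frame 1 and (7.0, 0.9) in frame 2.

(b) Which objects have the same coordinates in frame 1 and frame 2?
none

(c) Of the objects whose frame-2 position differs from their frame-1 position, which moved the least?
the green hexagon

(moved 0.6)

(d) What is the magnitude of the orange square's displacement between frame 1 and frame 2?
4.5

The orange square moved from (6.7, 7.3) to (6.2, 2.8), a distance of √(0.5² + 4.5²) ≈ 4.5.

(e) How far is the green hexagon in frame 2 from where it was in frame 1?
0.6

The green hexagon moved from (4.1, 8.8) to (3.9, 8.2), a distance of √(0.2² + 0.6²) ≈ 0.6.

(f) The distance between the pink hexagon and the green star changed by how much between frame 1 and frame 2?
-2.5

Distance in frame 1: 7.5. Distance in frame 2: 5.0.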